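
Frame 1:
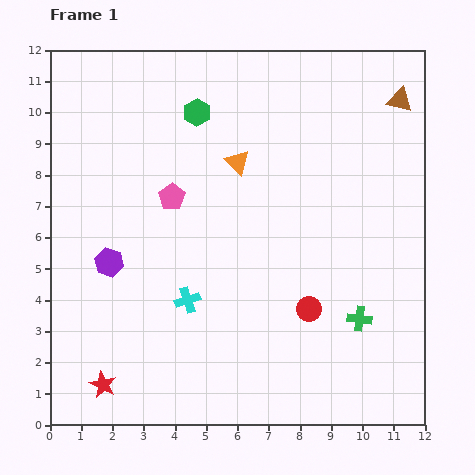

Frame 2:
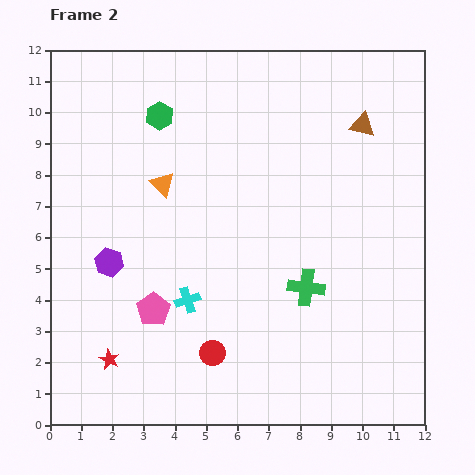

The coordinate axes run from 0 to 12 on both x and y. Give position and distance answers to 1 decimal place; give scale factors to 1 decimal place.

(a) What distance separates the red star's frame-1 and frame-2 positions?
0.8

The red star moved from (1.7, 1.3) to (1.9, 2.1), a distance of √(0.2² + 0.8²) ≈ 0.8.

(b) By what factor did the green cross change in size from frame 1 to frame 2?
1.5×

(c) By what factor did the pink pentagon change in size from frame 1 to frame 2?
1.3×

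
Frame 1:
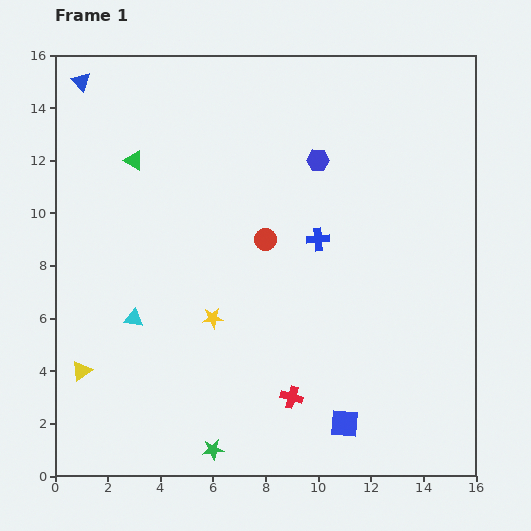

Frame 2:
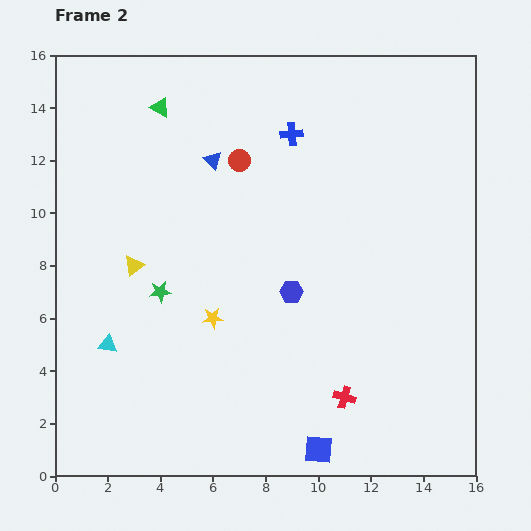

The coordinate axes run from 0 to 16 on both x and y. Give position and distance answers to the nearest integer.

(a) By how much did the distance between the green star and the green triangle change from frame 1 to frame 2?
-4

Distance in frame 1: 11. Distance in frame 2: 7.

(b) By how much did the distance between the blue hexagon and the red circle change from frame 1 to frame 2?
+1

Distance in frame 1: 4. Distance in frame 2: 5.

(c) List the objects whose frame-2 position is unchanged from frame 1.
the yellow star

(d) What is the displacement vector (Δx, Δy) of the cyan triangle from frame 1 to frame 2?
(-1, -1)

The cyan triangle was at (3, 6) in frame 1 and (2, 5) in frame 2.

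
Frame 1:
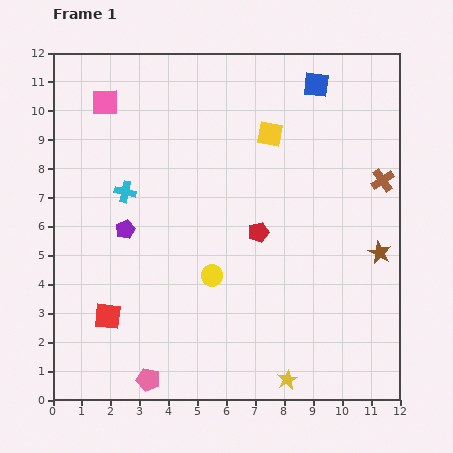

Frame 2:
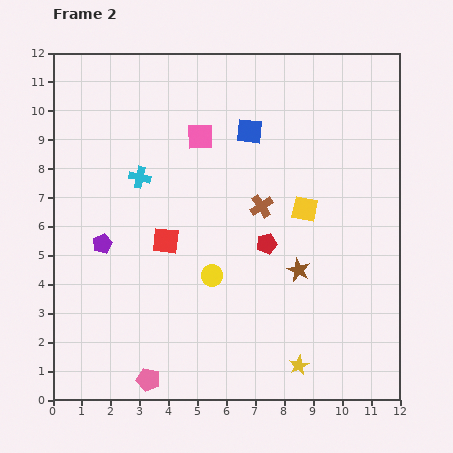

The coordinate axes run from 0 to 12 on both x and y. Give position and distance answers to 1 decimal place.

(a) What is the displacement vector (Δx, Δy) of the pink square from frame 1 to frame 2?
(3.3, -1.2)

The pink square was at (1.8, 10.3) in frame 1 and (5.1, 9.1) in frame 2.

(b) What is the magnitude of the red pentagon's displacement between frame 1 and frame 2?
0.5

The red pentagon moved from (7.1, 5.8) to (7.4, 5.4), a distance of √(0.3² + 0.4²) ≈ 0.5.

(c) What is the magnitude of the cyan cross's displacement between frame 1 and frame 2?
0.7

The cyan cross moved from (2.5, 7.2) to (3.0, 7.7), a distance of √(0.5² + 0.5²) ≈ 0.7.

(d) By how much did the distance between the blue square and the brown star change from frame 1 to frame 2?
-1.1

Distance in frame 1: 6.2. Distance in frame 2: 5.1.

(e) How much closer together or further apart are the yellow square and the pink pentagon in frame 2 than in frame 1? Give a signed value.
-1.5

Distance in frame 1: 9.5. Distance in frame 2: 8.0.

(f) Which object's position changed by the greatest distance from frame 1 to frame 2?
the brown cross

(moved 4.3; next 3.5)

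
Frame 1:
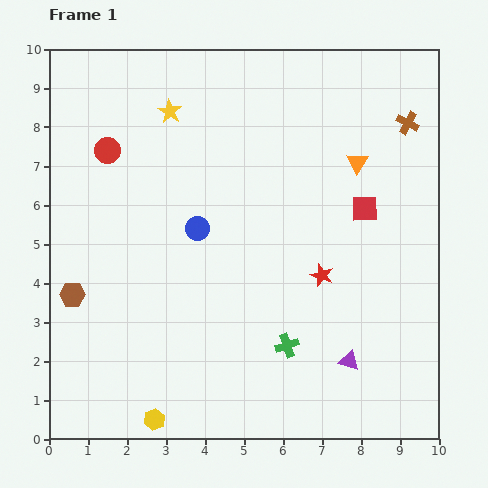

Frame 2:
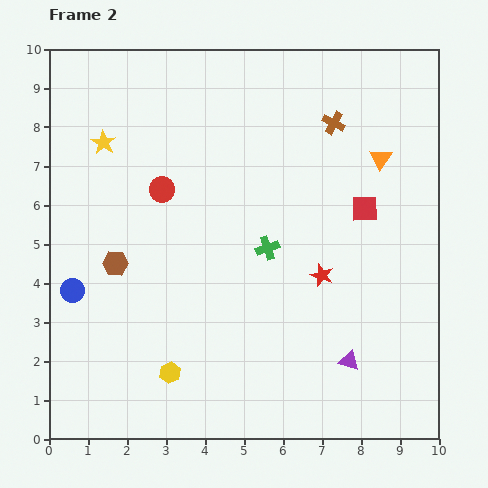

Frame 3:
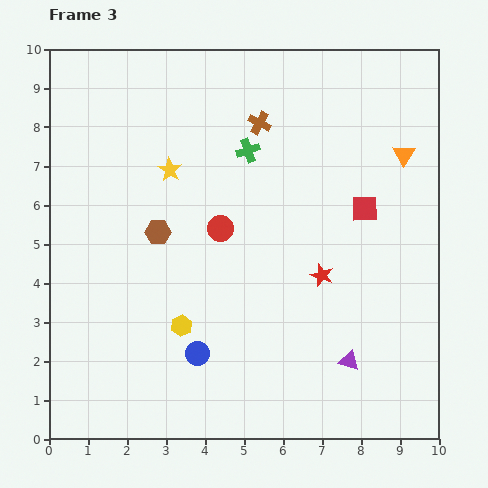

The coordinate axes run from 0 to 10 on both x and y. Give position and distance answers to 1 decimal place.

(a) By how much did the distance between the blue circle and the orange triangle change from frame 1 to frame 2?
+4.2

Distance in frame 1: 4.4. Distance in frame 2: 8.6.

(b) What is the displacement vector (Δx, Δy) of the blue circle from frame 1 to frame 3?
(0.0, -3.2)

The blue circle was at (3.8, 5.4) in frame 1 and (3.8, 2.2) in frame 3.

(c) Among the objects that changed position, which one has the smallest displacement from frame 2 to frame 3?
the orange triangle

(moved 0.6)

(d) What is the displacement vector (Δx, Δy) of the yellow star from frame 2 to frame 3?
(1.7, -0.7)

The yellow star was at (1.4, 7.6) in frame 2 and (3.1, 6.9) in frame 3.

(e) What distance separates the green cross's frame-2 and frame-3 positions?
2.5

The green cross moved from (5.6, 4.9) to (5.1, 7.4), a distance of √(0.5² + 2.5²) ≈ 2.5.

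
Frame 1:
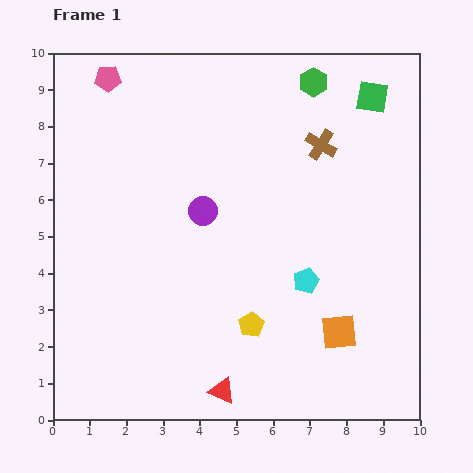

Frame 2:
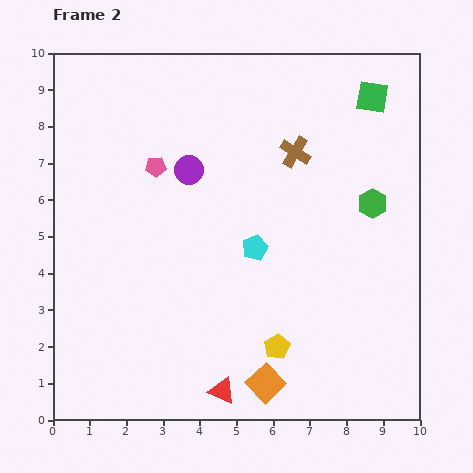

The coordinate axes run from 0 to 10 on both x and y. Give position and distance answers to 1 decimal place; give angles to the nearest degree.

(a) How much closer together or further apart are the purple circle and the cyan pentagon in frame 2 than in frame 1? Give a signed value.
-0.6

Distance in frame 1: 3.4. Distance in frame 2: 2.8.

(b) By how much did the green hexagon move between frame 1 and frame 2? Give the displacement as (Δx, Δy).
(1.6, -3.3)

The green hexagon was at (7.1, 9.2) in frame 1 and (8.7, 5.9) in frame 2.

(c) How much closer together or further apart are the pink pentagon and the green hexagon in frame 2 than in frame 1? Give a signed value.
+0.4

Distance in frame 1: 5.6. Distance in frame 2: 6.0.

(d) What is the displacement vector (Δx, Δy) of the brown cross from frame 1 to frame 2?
(-0.7, -0.2)

The brown cross was at (7.3, 7.5) in frame 1 and (6.6, 7.3) in frame 2.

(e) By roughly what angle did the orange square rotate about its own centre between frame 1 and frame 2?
38° counter-clockwise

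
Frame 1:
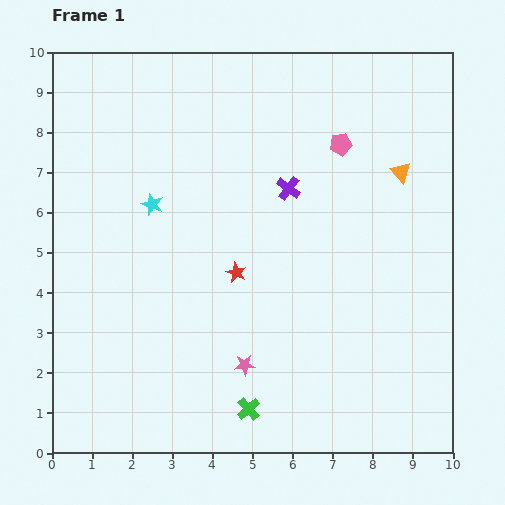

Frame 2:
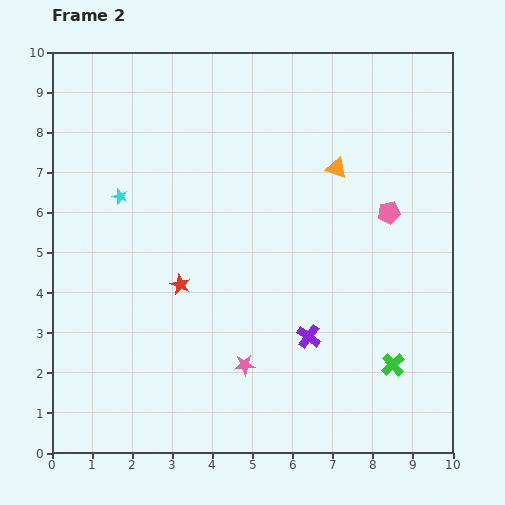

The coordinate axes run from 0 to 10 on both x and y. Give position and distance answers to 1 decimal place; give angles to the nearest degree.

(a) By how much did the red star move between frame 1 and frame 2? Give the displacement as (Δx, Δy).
(-1.4, -0.3)

The red star was at (4.6, 4.5) in frame 1 and (3.2, 4.2) in frame 2.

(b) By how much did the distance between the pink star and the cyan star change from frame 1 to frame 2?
+0.6

Distance in frame 1: 4.6. Distance in frame 2: 5.2.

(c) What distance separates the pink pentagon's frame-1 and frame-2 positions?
2.1

The pink pentagon moved from (7.2, 7.7) to (8.4, 6.0), a distance of √(1.2² + 1.7²) ≈ 2.1.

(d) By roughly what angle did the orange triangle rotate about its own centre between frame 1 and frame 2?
29° counter-clockwise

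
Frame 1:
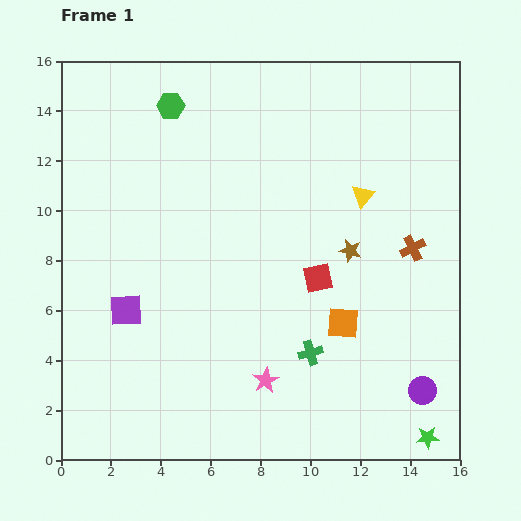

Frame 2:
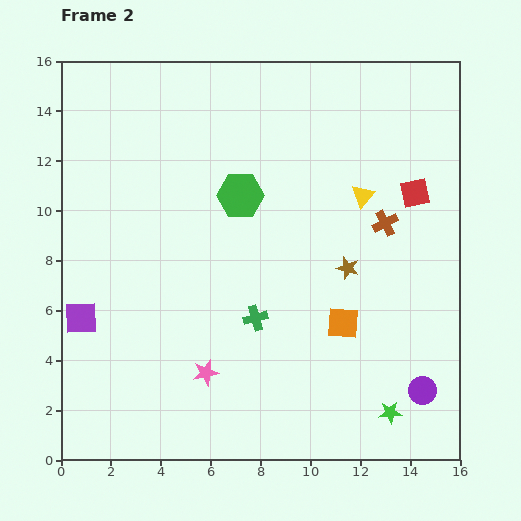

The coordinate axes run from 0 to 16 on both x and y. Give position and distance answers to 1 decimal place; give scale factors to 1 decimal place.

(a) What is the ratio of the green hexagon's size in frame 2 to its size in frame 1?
1.7×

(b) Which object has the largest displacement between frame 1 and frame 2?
the red square

(moved 5.2; next 4.6)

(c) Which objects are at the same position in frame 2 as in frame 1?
the yellow triangle, the orange square, the purple circle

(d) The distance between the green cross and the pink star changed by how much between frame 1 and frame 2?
+0.9

Distance in frame 1: 2.1. Distance in frame 2: 3.0.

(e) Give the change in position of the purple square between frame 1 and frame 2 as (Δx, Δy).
(-1.8, -0.3)

The purple square was at (2.6, 6.0) in frame 1 and (0.8, 5.7) in frame 2.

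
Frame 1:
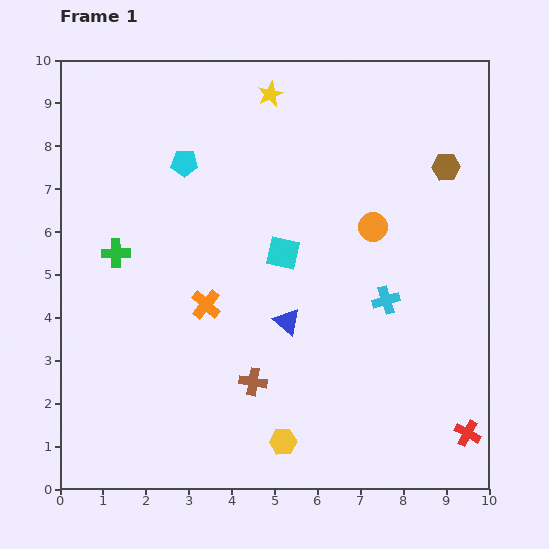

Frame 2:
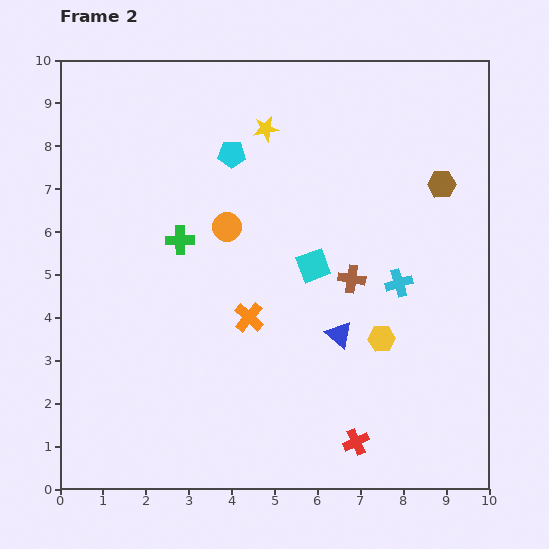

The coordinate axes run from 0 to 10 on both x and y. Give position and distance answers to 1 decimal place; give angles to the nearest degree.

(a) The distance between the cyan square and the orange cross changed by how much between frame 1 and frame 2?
-0.3

Distance in frame 1: 2.2. Distance in frame 2: 1.9.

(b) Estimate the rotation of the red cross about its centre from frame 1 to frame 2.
37° clockwise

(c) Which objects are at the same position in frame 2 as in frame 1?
none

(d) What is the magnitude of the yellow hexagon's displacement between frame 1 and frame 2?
3.3

The yellow hexagon moved from (5.2, 1.1) to (7.5, 3.5), a distance of √(2.3² + 2.4²) ≈ 3.3.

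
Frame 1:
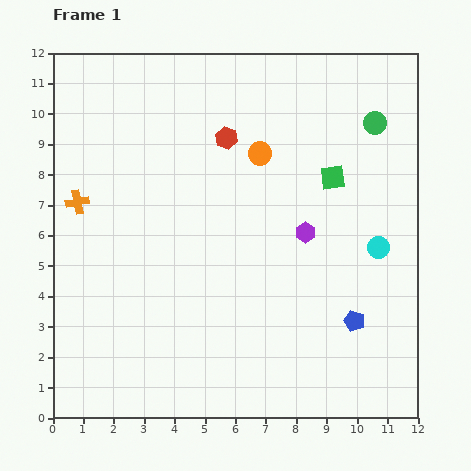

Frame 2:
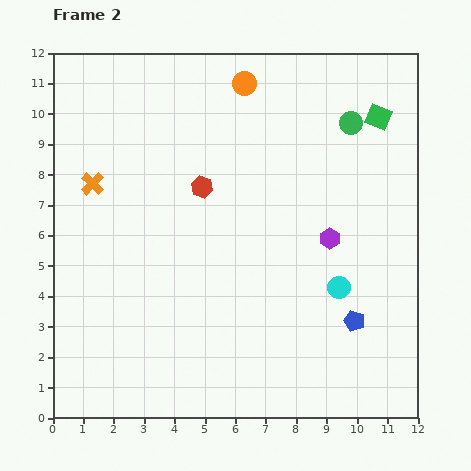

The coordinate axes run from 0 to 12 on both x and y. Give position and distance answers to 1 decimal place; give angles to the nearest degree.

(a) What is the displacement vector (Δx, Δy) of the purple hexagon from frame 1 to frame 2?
(0.8, -0.2)

The purple hexagon was at (8.3, 6.1) in frame 1 and (9.1, 5.9) in frame 2.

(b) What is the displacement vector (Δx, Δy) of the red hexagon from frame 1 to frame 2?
(-0.8, -1.6)

The red hexagon was at (5.7, 9.2) in frame 1 and (4.9, 7.6) in frame 2.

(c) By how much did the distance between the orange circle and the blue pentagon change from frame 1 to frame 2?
+2.3

Distance in frame 1: 6.3. Distance in frame 2: 8.6.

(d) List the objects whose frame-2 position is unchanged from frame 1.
the blue pentagon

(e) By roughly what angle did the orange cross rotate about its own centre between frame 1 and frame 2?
35° counter-clockwise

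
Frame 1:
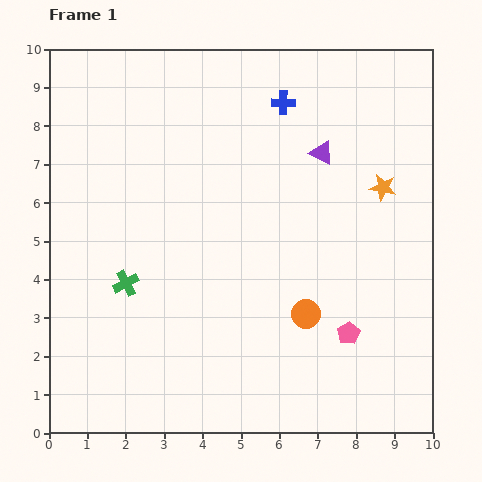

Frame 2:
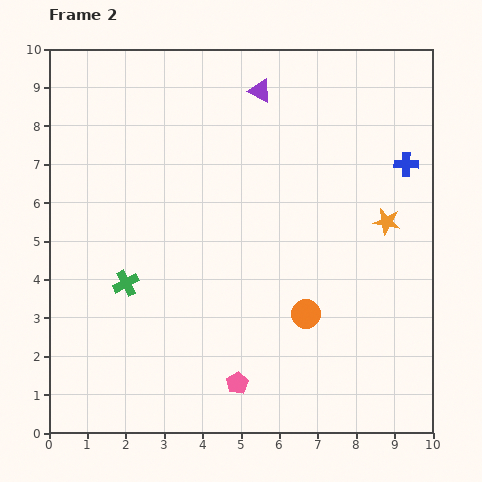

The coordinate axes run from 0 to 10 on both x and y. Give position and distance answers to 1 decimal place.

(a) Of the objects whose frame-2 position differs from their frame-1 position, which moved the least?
the orange star

(moved 0.9)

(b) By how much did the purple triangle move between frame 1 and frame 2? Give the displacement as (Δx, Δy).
(-1.6, 1.6)

The purple triangle was at (7.1, 7.3) in frame 1 and (5.5, 8.9) in frame 2.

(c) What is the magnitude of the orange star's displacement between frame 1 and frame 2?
0.9

The orange star moved from (8.7, 6.4) to (8.8, 5.5), a distance of √(0.1² + 0.9²) ≈ 0.9.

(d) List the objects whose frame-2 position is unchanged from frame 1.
the orange circle, the green cross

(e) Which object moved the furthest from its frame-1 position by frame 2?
the blue cross

(moved 3.6; next 3.2)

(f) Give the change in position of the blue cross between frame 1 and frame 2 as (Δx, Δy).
(3.2, -1.6)

The blue cross was at (6.1, 8.6) in frame 1 and (9.3, 7.0) in frame 2.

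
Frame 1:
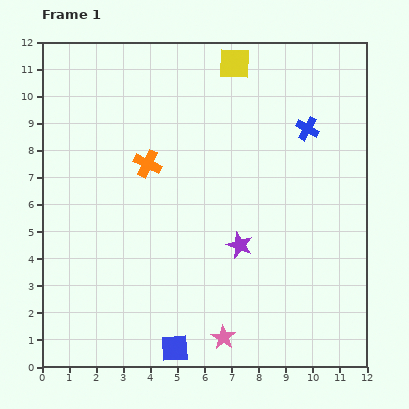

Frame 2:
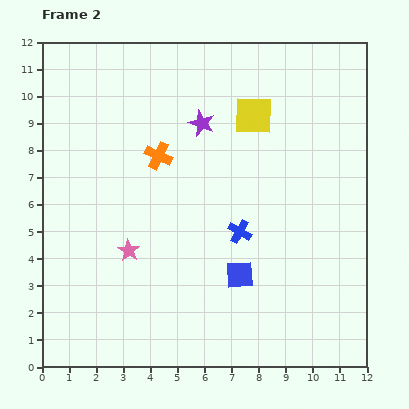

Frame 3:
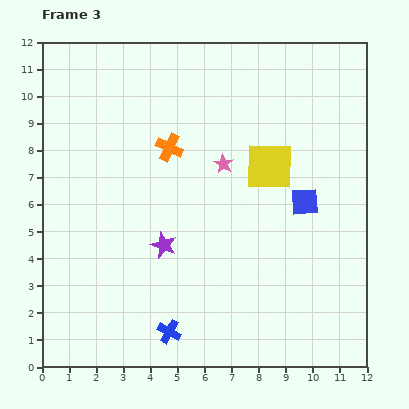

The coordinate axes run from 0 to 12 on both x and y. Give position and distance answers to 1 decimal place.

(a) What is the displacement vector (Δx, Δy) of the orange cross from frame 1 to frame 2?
(0.4, 0.3)

The orange cross was at (3.9, 7.5) in frame 1 and (4.3, 7.8) in frame 2.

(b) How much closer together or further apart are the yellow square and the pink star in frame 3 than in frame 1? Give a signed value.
-8.4

Distance in frame 1: 10.1. Distance in frame 3: 1.7.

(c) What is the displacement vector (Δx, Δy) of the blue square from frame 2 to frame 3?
(2.4, 2.7)

The blue square was at (7.3, 3.4) in frame 2 and (9.7, 6.1) in frame 3.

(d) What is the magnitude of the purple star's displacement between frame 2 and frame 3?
4.7

The purple star moved from (5.9, 9.0) to (4.5, 4.5), a distance of √(1.4² + 4.5²) ≈ 4.7.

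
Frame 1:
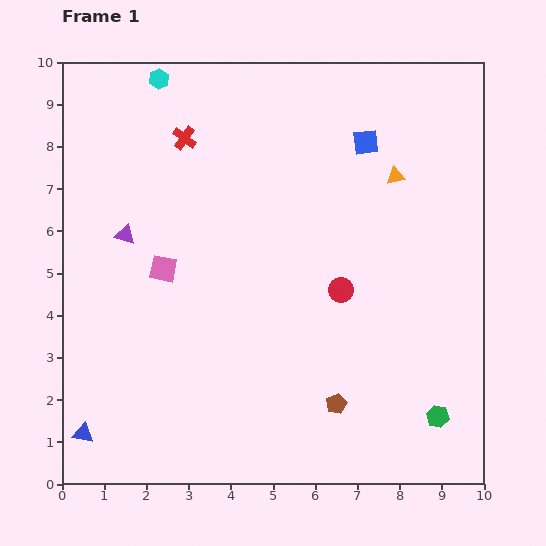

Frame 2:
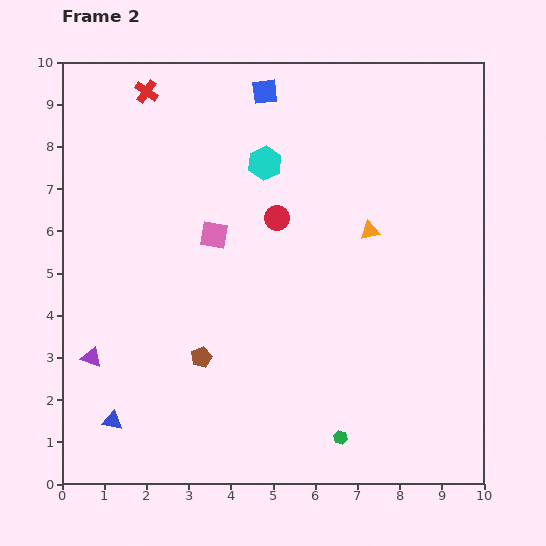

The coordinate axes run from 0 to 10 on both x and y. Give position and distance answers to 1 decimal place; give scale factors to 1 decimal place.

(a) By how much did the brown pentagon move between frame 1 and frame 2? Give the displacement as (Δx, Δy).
(-3.2, 1.1)

The brown pentagon was at (6.5, 1.9) in frame 1 and (3.3, 3.0) in frame 2.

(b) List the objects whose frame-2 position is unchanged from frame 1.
none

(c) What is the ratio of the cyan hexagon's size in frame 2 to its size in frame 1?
1.6×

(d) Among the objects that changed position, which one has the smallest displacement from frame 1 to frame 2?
the blue triangle

(moved 0.8)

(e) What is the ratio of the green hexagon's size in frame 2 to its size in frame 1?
0.6×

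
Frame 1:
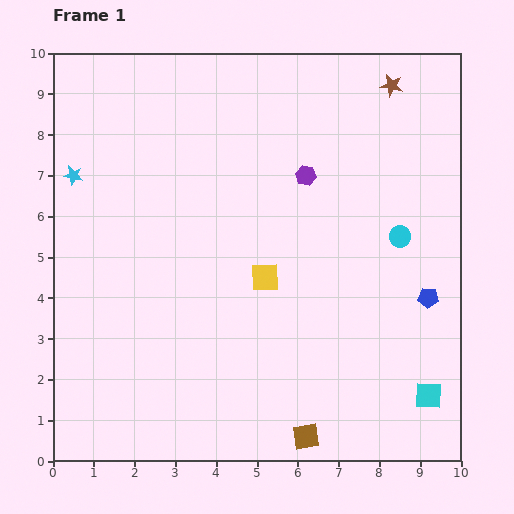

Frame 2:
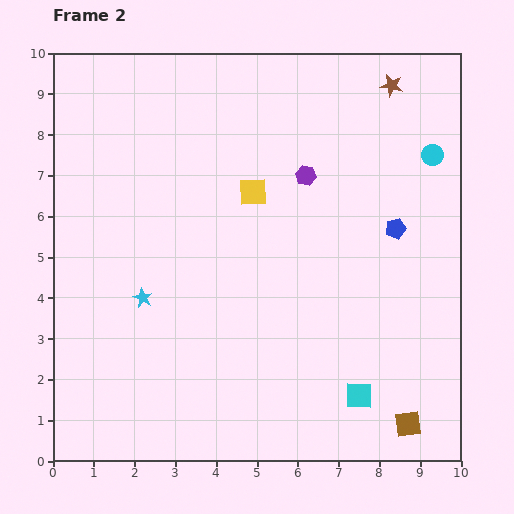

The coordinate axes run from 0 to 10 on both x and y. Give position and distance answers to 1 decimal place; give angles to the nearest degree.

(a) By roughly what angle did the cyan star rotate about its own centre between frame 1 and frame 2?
16° clockwise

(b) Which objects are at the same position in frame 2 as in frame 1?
the brown star, the purple hexagon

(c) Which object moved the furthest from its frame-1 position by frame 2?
the cyan star

(moved 3.4; next 2.5)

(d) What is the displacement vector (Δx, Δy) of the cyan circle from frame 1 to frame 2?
(0.8, 2.0)

The cyan circle was at (8.5, 5.5) in frame 1 and (9.3, 7.5) in frame 2.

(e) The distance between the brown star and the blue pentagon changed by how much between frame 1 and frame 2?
-1.8

Distance in frame 1: 5.3. Distance in frame 2: 3.5.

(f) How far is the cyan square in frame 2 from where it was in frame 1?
1.7

The cyan square moved from (9.2, 1.6) to (7.5, 1.6), a distance of √(1.7² + 0.0²) ≈ 1.7.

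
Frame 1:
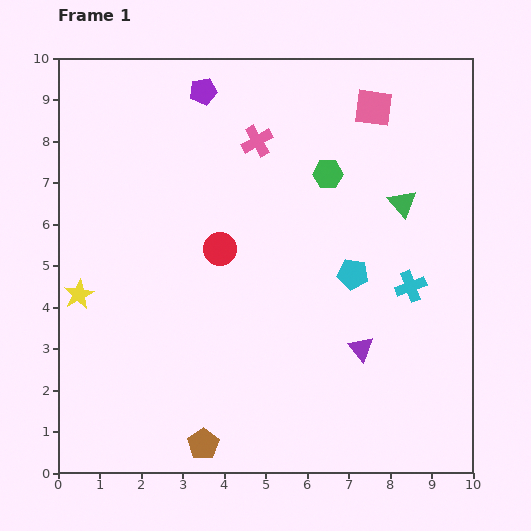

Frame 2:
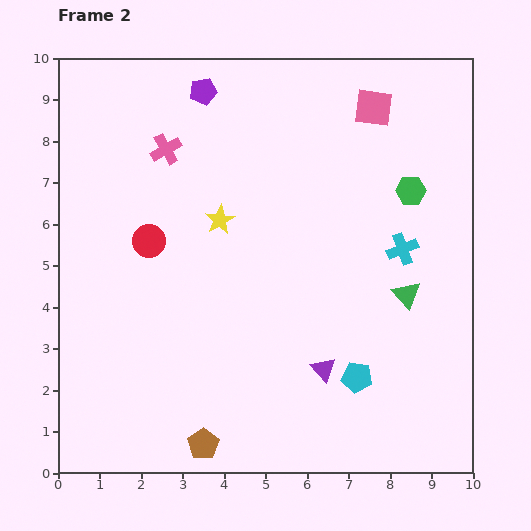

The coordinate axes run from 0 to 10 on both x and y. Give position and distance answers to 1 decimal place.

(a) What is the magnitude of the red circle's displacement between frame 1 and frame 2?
1.7

The red circle moved from (3.9, 5.4) to (2.2, 5.6), a distance of √(1.7² + 0.2²) ≈ 1.7.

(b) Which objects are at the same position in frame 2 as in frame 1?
the pink square, the purple pentagon, the brown pentagon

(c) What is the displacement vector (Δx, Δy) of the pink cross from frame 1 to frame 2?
(-2.2, -0.2)

The pink cross was at (4.8, 8.0) in frame 1 and (2.6, 7.8) in frame 2.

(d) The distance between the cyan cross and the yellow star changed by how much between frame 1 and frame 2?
-3.5

Distance in frame 1: 8.0. Distance in frame 2: 4.5.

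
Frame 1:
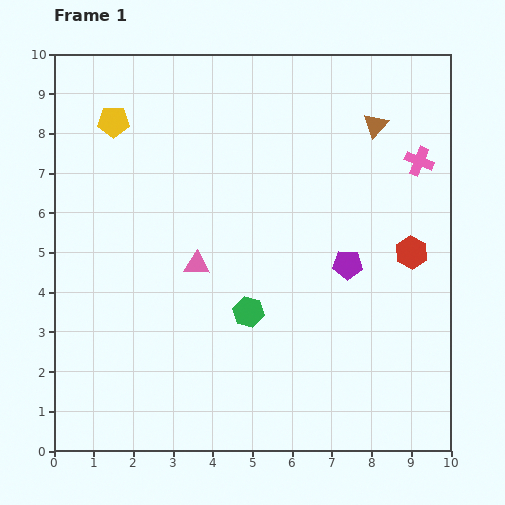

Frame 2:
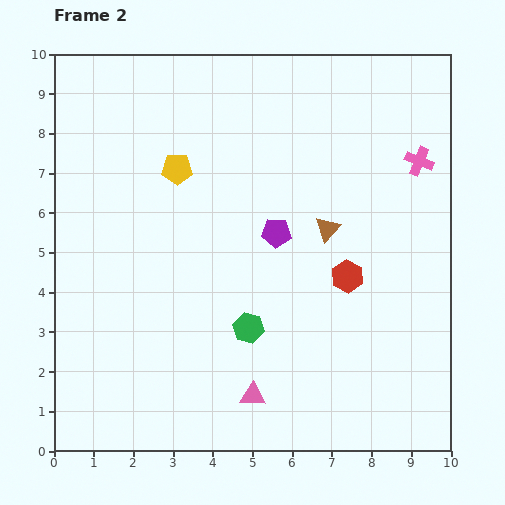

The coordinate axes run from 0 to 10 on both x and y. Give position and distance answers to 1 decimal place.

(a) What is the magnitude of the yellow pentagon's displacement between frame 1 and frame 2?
2.0

The yellow pentagon moved from (1.5, 8.3) to (3.1, 7.1), a distance of √(1.6² + 1.2²) ≈ 2.0.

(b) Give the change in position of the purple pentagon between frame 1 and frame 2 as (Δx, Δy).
(-1.8, 0.8)

The purple pentagon was at (7.4, 4.7) in frame 1 and (5.6, 5.5) in frame 2.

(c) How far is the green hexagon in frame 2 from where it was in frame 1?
0.4

The green hexagon moved from (4.9, 3.5) to (4.9, 3.1), a distance of √(0.0² + 0.4²) ≈ 0.4.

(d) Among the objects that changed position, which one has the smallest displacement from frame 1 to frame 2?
the green hexagon

(moved 0.4)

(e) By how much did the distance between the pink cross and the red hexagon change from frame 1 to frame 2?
+1.1

Distance in frame 1: 2.3. Distance in frame 2: 3.4.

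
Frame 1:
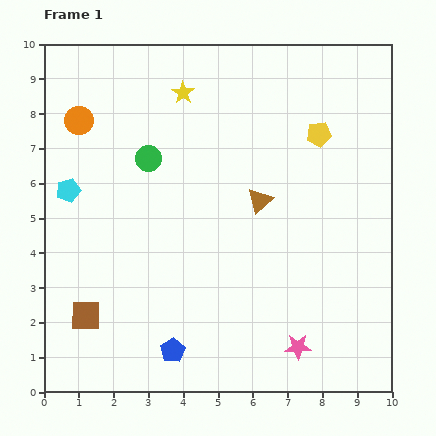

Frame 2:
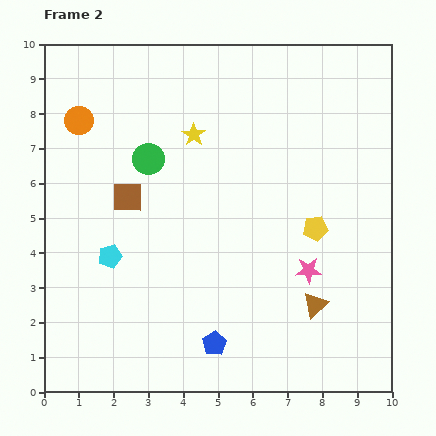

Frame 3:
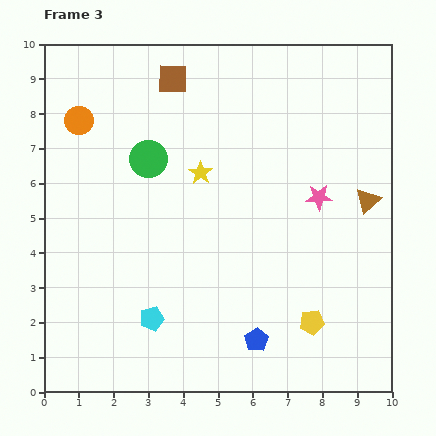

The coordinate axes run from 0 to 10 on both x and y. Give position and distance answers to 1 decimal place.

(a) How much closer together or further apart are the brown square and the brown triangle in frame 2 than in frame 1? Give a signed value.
+0.2

Distance in frame 1: 6.0. Distance in frame 2: 6.2.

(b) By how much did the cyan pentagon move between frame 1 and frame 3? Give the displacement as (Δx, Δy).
(2.4, -3.7)

The cyan pentagon was at (0.7, 5.8) in frame 1 and (3.1, 2.1) in frame 3.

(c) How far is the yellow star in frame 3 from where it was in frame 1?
2.4

The yellow star moved from (4.0, 8.6) to (4.5, 6.3), a distance of √(0.5² + 2.3²) ≈ 2.4.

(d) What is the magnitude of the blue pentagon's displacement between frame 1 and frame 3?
2.4

The blue pentagon moved from (3.7, 1.2) to (6.1, 1.5), a distance of √(2.4² + 0.3²) ≈ 2.4.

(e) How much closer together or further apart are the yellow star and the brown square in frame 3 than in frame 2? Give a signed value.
+0.2

Distance in frame 2: 2.6. Distance in frame 3: 2.8.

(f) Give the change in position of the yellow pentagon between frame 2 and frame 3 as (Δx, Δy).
(-0.1, -2.7)

The yellow pentagon was at (7.8, 4.7) in frame 2 and (7.7, 2.0) in frame 3.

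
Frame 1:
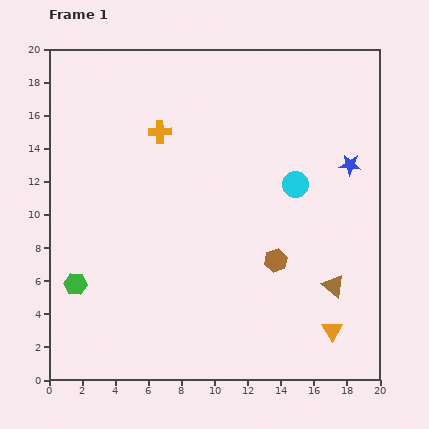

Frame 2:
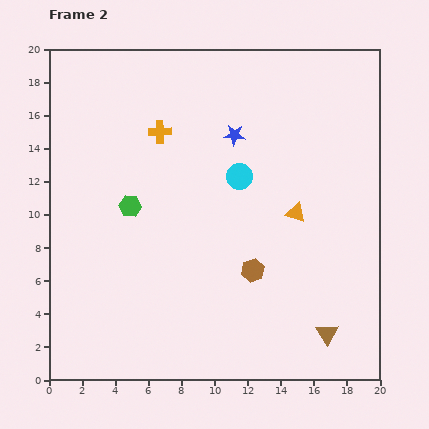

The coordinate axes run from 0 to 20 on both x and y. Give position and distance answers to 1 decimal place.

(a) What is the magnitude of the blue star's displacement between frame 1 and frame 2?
7.2

The blue star moved from (18.2, 13.0) to (11.2, 14.8), a distance of √(7.0² + 1.8²) ≈ 7.2.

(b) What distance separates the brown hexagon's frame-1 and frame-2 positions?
1.5

The brown hexagon moved from (13.7, 7.2) to (12.3, 6.6), a distance of √(1.4² + 0.6²) ≈ 1.5.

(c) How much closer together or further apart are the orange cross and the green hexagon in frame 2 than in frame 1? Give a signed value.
-5.7

Distance in frame 1: 10.5. Distance in frame 2: 4.8.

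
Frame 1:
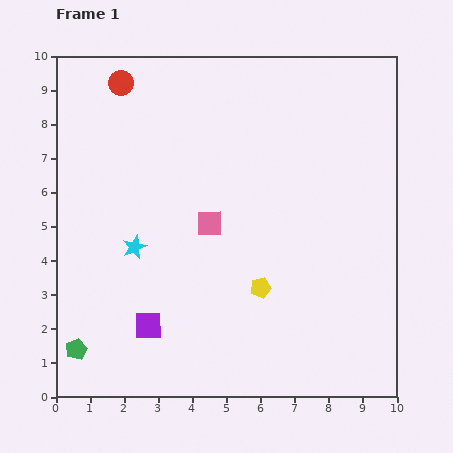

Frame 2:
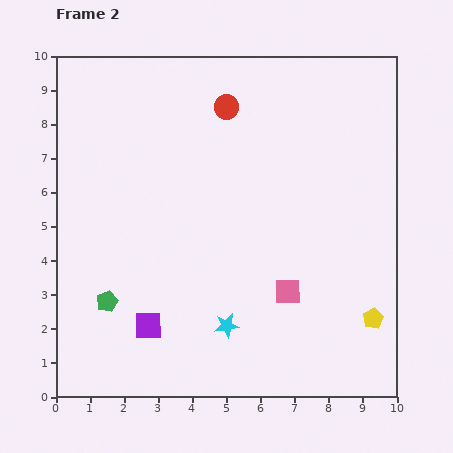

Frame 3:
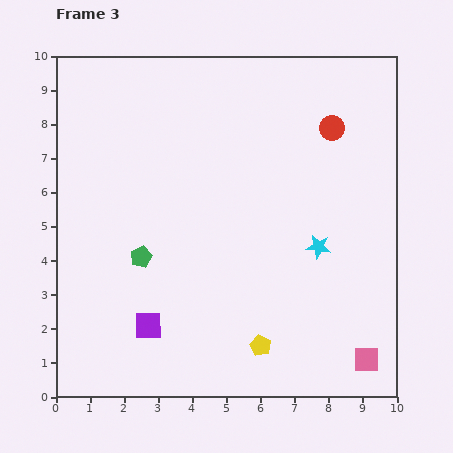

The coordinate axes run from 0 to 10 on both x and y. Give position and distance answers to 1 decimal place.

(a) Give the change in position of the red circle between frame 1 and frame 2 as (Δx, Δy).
(3.1, -0.7)

The red circle was at (1.9, 9.2) in frame 1 and (5.0, 8.5) in frame 2.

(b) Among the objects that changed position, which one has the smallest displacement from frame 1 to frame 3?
the yellow pentagon

(moved 1.7)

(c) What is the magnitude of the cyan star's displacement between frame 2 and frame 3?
3.5

The cyan star moved from (5.0, 2.1) to (7.7, 4.4), a distance of √(2.7² + 2.3²) ≈ 3.5.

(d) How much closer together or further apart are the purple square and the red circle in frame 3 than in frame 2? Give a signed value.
+1.1

Distance in frame 2: 6.8. Distance in frame 3: 7.9.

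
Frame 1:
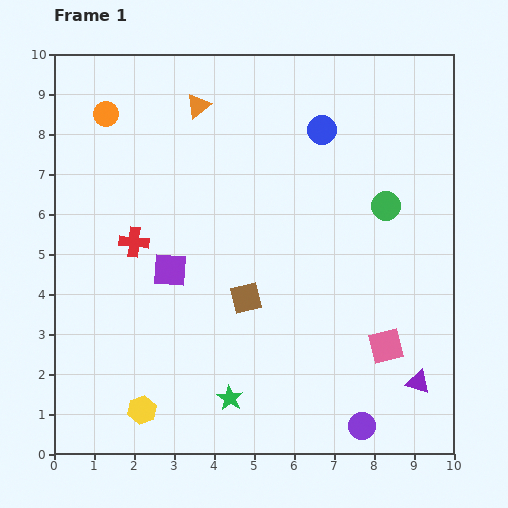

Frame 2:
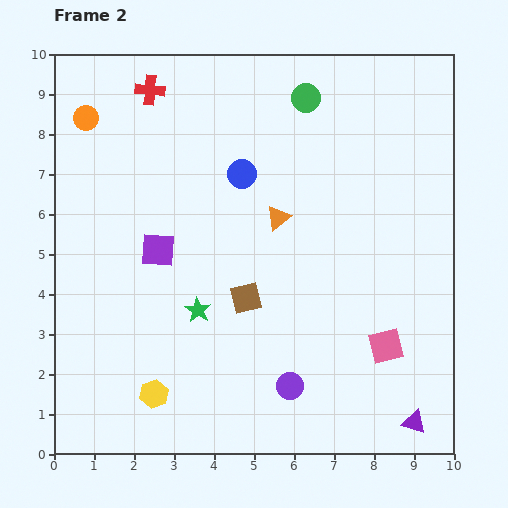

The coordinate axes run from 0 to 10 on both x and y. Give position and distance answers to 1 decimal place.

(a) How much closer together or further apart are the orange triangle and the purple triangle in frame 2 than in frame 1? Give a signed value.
-2.7

Distance in frame 1: 8.8. Distance in frame 2: 6.1.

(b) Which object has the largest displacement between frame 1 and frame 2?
the red cross

(moved 3.8; next 3.4)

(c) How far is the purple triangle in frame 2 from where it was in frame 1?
1.0

The purple triangle moved from (9.1, 1.8) to (9.0, 0.8), a distance of √(0.1² + 1.0²) ≈ 1.0.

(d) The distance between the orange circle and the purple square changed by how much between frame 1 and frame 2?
-0.4

Distance in frame 1: 4.2. Distance in frame 2: 3.8.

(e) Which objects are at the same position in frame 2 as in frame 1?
the pink square, the brown square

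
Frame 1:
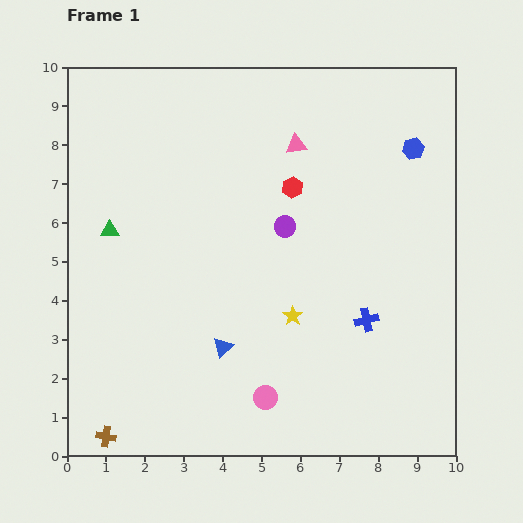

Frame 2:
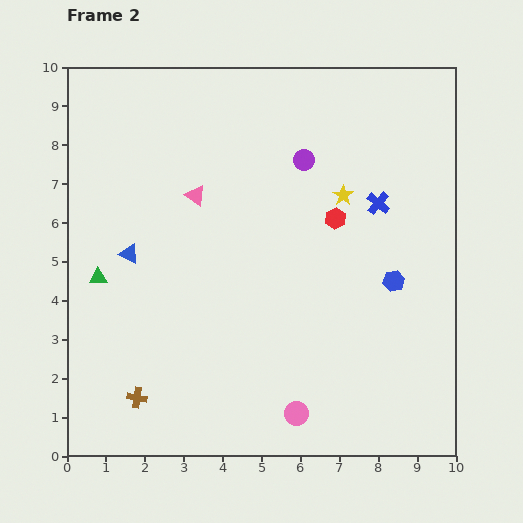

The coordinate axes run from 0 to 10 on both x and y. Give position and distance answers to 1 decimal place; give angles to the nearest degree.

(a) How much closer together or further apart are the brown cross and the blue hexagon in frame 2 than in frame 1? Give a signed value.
-3.6

Distance in frame 1: 10.8. Distance in frame 2: 7.2.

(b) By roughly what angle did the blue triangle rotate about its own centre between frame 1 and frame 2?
50° counter-clockwise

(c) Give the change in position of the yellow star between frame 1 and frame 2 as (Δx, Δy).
(1.3, 3.1)

The yellow star was at (5.8, 3.6) in frame 1 and (7.1, 6.7) in frame 2.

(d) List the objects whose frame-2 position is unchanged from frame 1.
none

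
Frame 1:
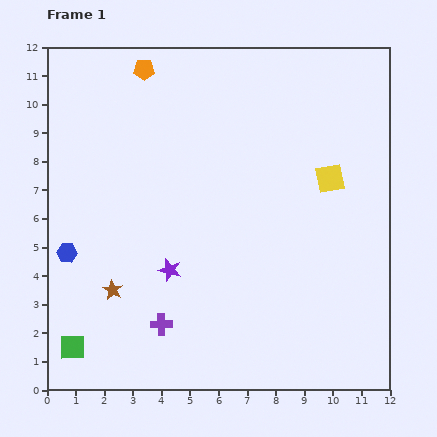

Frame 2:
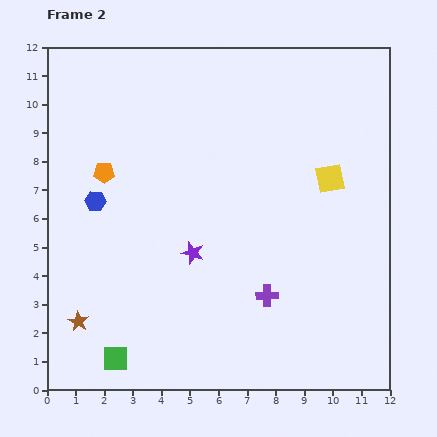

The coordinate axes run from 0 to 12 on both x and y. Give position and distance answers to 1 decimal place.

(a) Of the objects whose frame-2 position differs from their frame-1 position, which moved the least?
the purple star

(moved 1.0)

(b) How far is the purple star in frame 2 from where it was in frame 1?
1.0

The purple star moved from (4.3, 4.2) to (5.1, 4.8), a distance of √(0.8² + 0.6²) ≈ 1.0.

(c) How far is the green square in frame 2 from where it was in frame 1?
1.6

The green square moved from (0.9, 1.5) to (2.4, 1.1), a distance of √(1.5² + 0.4²) ≈ 1.6.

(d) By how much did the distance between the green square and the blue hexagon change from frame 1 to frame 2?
+2.2

Distance in frame 1: 3.3. Distance in frame 2: 5.5.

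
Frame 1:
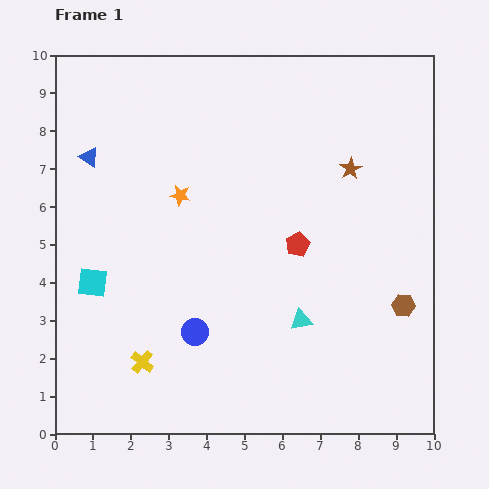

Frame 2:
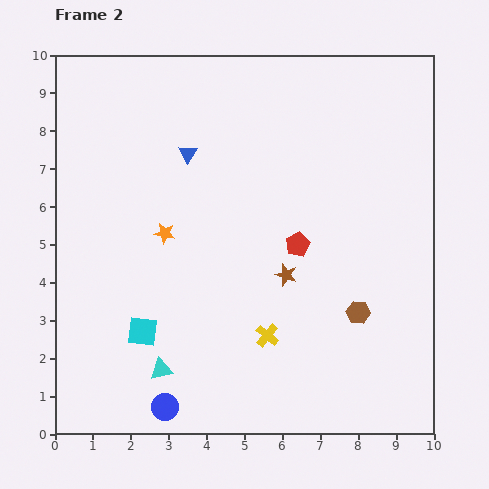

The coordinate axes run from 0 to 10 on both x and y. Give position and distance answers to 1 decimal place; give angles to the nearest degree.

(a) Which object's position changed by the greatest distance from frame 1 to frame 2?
the cyan triangle

(moved 3.9; next 3.4)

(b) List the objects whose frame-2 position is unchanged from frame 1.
the red pentagon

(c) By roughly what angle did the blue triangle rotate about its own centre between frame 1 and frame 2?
27° clockwise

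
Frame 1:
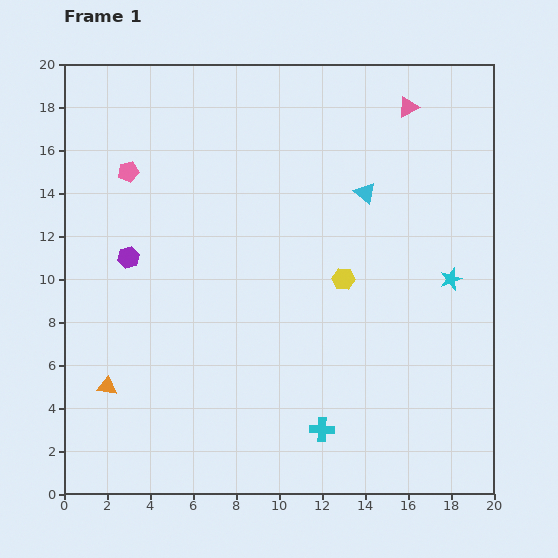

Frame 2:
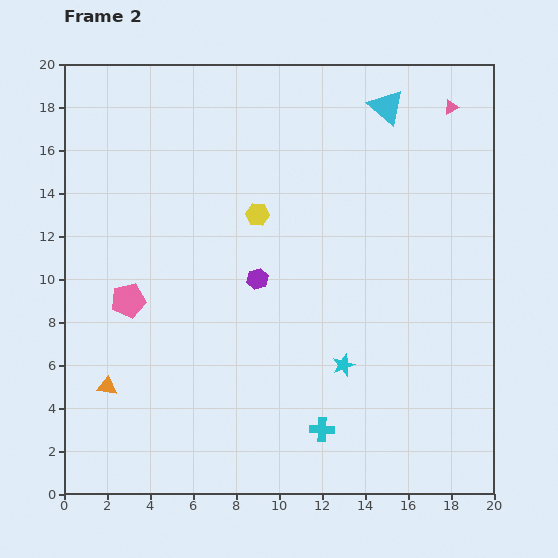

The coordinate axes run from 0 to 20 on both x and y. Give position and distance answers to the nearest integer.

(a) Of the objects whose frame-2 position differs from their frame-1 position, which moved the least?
the pink triangle

(moved 2)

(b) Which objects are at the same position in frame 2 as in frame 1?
the orange triangle, the cyan cross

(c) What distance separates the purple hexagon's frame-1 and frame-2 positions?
6

The purple hexagon moved from (3, 11) to (9, 10), a distance of √(6² + 1²) ≈ 6.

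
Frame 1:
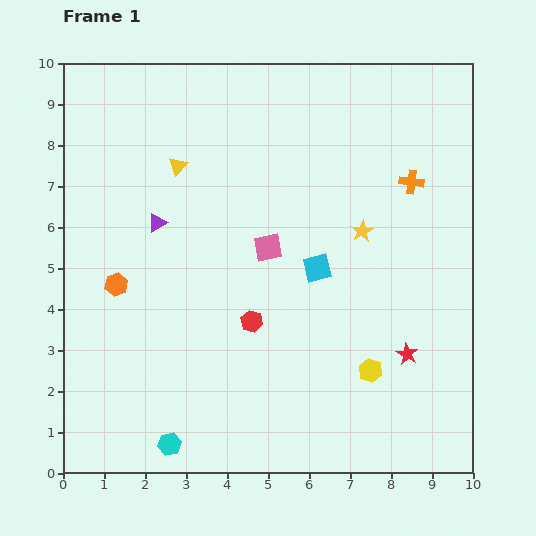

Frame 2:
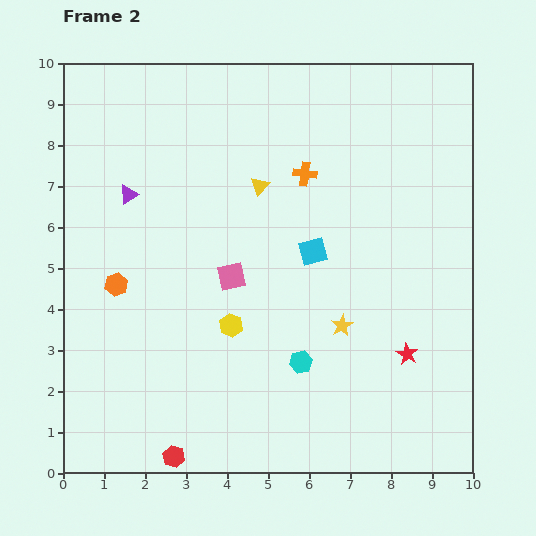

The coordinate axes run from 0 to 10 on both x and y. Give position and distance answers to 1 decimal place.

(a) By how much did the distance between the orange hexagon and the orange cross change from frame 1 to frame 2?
-2.3

Distance in frame 1: 7.6. Distance in frame 2: 5.3.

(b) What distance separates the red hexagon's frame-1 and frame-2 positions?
3.8

The red hexagon moved from (4.6, 3.7) to (2.7, 0.4), a distance of √(1.9² + 3.3²) ≈ 3.8.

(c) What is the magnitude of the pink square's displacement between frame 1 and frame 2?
1.1

The pink square moved from (5.0, 5.5) to (4.1, 4.8), a distance of √(0.9² + 0.7²) ≈ 1.1.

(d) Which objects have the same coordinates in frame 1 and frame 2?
the red star, the orange hexagon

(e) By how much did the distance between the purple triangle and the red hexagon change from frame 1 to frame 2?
+3.2

Distance in frame 1: 3.3. Distance in frame 2: 6.5.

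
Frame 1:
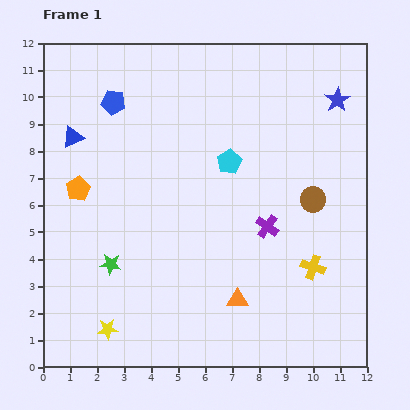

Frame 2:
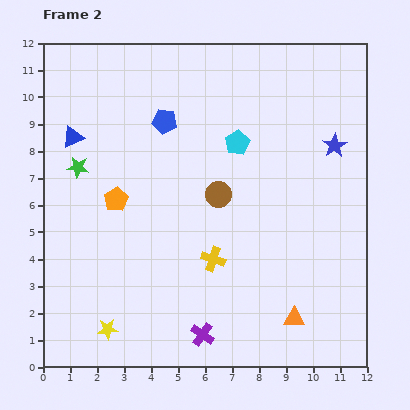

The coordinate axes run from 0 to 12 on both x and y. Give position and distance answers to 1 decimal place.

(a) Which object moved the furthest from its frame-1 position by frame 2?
the purple cross

(moved 4.7; next 3.8)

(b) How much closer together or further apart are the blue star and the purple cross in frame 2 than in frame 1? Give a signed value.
+3.1

Distance in frame 1: 5.4. Distance in frame 2: 8.5.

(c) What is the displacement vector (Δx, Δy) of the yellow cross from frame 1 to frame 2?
(-3.7, 0.3)

The yellow cross was at (10.0, 3.7) in frame 1 and (6.3, 4.0) in frame 2.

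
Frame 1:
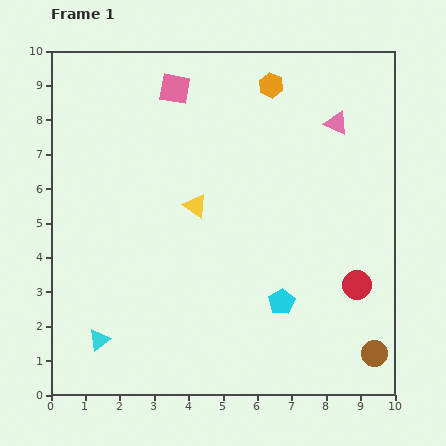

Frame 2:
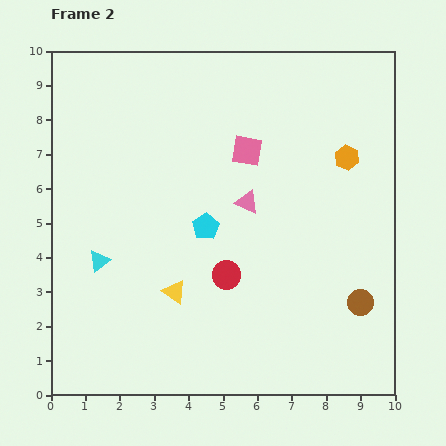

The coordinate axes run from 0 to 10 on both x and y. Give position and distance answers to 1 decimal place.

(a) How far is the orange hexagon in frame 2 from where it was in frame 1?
3.0

The orange hexagon moved from (6.4, 9.0) to (8.6, 6.9), a distance of √(2.2² + 2.1²) ≈ 3.0.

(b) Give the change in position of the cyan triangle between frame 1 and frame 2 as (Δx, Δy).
(0.0, 2.3)

The cyan triangle was at (1.4, 1.6) in frame 1 and (1.4, 3.9) in frame 2.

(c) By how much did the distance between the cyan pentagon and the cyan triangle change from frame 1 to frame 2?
-2.1

Distance in frame 1: 5.4. Distance in frame 2: 3.3.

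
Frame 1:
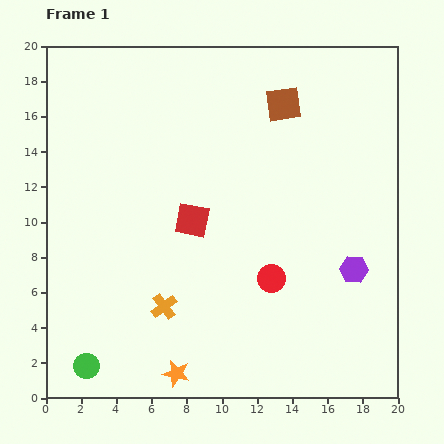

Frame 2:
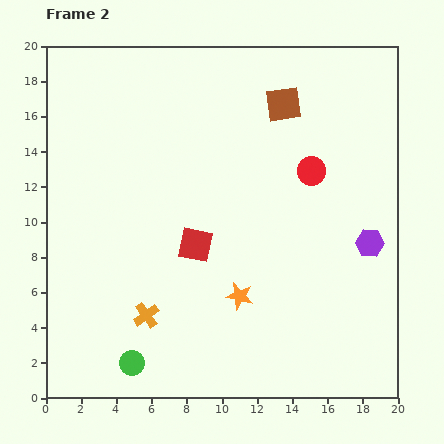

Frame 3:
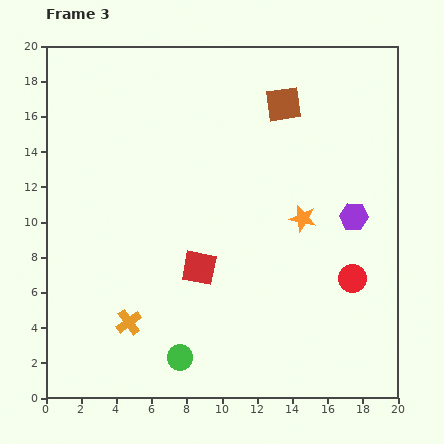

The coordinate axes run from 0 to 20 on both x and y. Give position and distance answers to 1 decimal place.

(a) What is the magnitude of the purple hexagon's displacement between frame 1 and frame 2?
1.7

The purple hexagon moved from (17.5, 7.3) to (18.4, 8.8), a distance of √(0.9² + 1.5²) ≈ 1.7.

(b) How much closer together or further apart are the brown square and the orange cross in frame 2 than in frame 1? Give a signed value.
+0.9

Distance in frame 1: 13.4. Distance in frame 2: 14.3.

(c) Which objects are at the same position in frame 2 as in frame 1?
the brown square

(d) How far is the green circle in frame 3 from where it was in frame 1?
5.3

The green circle moved from (2.3, 1.8) to (7.6, 2.3), a distance of √(5.3² + 0.5²) ≈ 5.3.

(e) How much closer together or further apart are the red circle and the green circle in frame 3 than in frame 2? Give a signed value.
-4.1

Distance in frame 2: 14.9. Distance in frame 3: 10.8.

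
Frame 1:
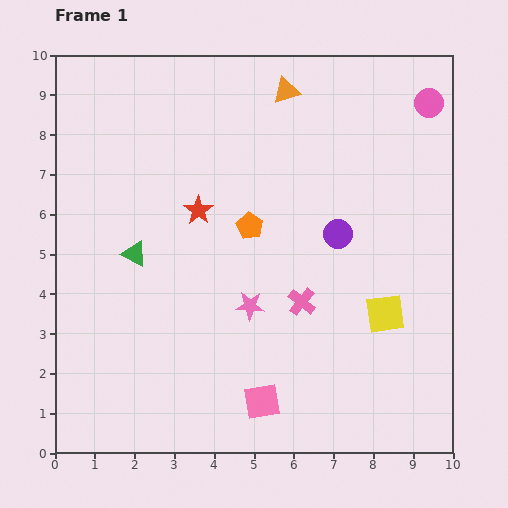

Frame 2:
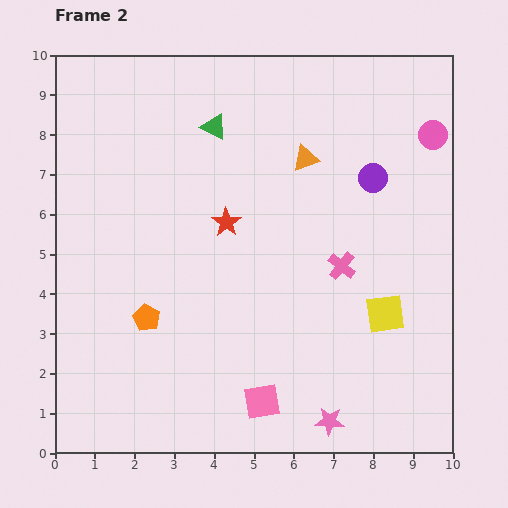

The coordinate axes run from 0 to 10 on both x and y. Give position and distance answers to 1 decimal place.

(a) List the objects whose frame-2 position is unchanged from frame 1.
the pink square, the yellow square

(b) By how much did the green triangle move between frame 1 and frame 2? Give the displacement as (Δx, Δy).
(2.0, 3.2)

The green triangle was at (2.0, 5.0) in frame 1 and (4.0, 8.2) in frame 2.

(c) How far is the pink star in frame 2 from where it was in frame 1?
3.5

The pink star moved from (4.9, 3.7) to (6.9, 0.8), a distance of √(2.0² + 2.9²) ≈ 3.5.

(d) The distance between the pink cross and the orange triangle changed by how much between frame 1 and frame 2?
-2.5

Distance in frame 1: 5.3. Distance in frame 2: 2.8.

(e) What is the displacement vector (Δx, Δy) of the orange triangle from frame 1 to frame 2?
(0.5, -1.7)

The orange triangle was at (5.8, 9.1) in frame 1 and (6.3, 7.4) in frame 2.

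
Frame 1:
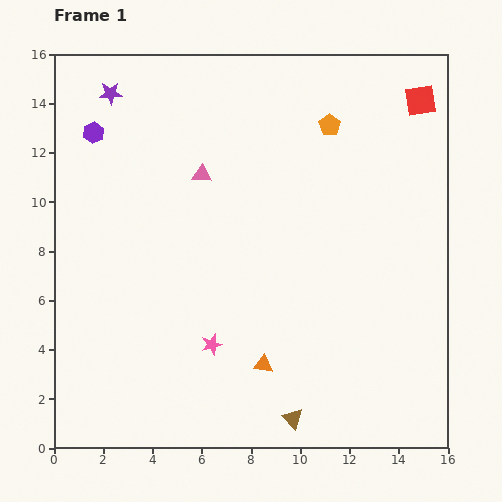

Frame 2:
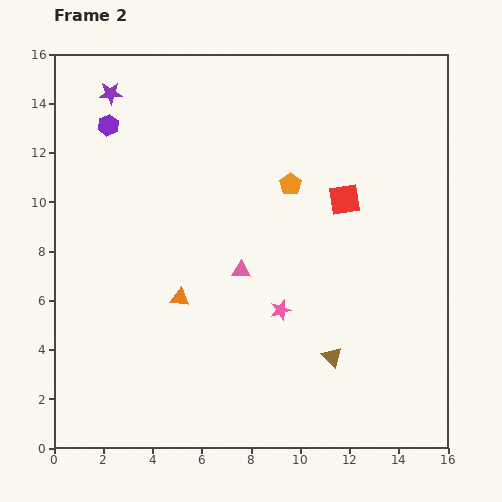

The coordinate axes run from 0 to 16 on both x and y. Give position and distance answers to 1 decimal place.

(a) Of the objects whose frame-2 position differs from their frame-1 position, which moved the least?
the purple hexagon

(moved 0.7)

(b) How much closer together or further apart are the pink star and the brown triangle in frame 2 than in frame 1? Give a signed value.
-1.7

Distance in frame 1: 4.5. Distance in frame 2: 2.8.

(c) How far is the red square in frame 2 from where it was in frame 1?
5.1

The red square moved from (14.9, 14.1) to (11.8, 10.1), a distance of √(3.1² + 4.0²) ≈ 5.1.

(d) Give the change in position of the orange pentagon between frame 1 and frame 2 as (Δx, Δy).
(-1.6, -2.4)

The orange pentagon was at (11.2, 13.1) in frame 1 and (9.6, 10.7) in frame 2.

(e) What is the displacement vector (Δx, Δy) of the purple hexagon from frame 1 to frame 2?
(0.6, 0.3)

The purple hexagon was at (1.6, 12.8) in frame 1 and (2.2, 13.1) in frame 2.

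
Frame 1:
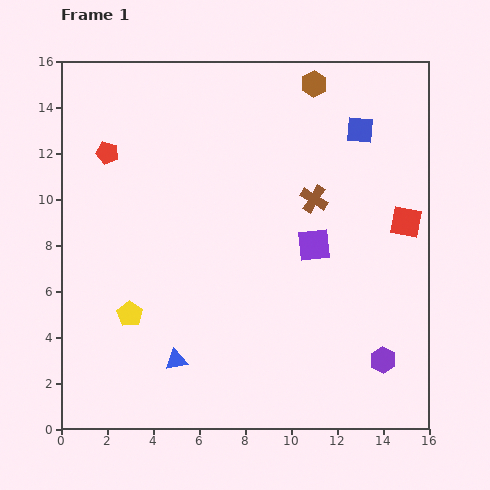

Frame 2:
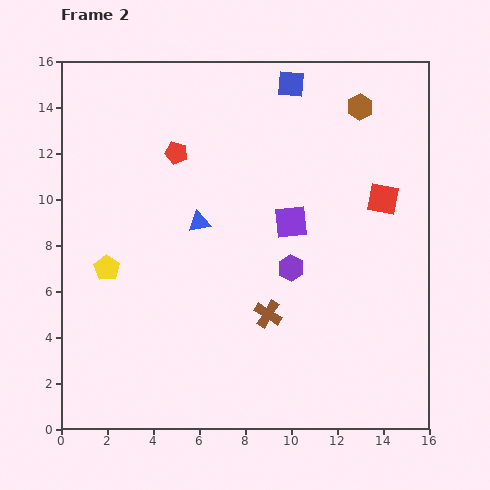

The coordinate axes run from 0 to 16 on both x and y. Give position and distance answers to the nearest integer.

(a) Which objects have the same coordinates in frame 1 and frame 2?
none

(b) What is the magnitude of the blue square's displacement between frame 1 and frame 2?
4

The blue square moved from (13, 13) to (10, 15), a distance of √(3² + 2²) ≈ 4.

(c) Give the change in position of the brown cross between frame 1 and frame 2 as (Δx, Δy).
(-2, -5)

The brown cross was at (11, 10) in frame 1 and (9, 5) in frame 2.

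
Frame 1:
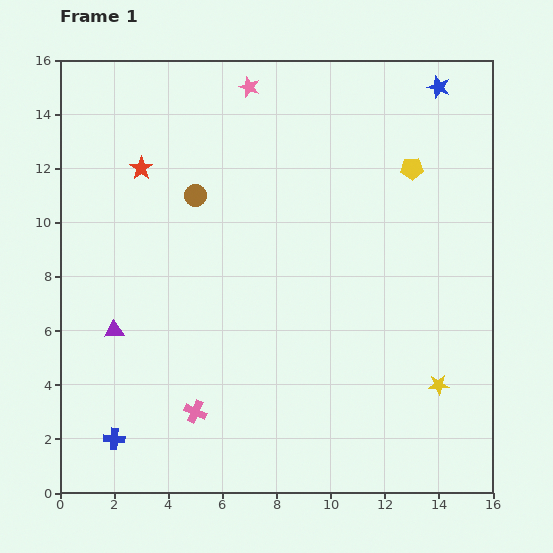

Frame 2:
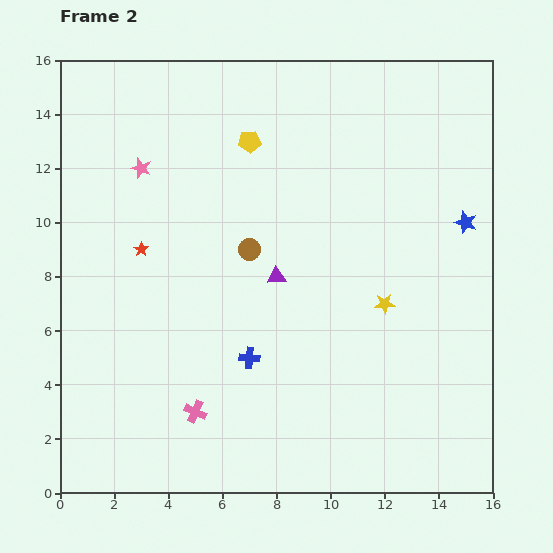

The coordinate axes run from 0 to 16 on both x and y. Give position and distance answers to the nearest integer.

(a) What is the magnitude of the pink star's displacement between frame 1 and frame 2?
5

The pink star moved from (7, 15) to (3, 12), a distance of √(4² + 3²) ≈ 5.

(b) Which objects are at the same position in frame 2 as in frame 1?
the pink cross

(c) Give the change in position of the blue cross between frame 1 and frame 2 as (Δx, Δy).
(5, 3)

The blue cross was at (2, 2) in frame 1 and (7, 5) in frame 2.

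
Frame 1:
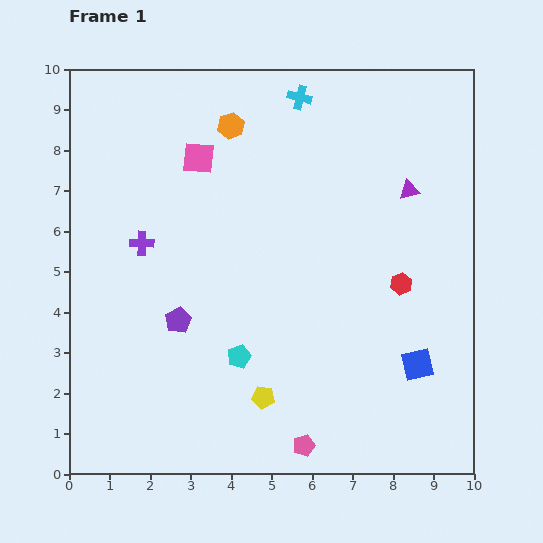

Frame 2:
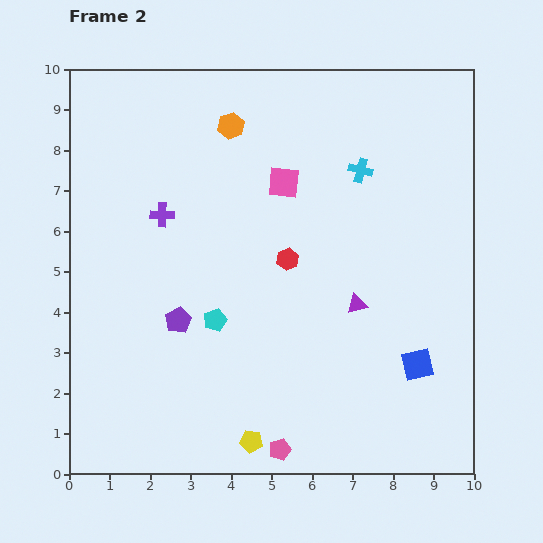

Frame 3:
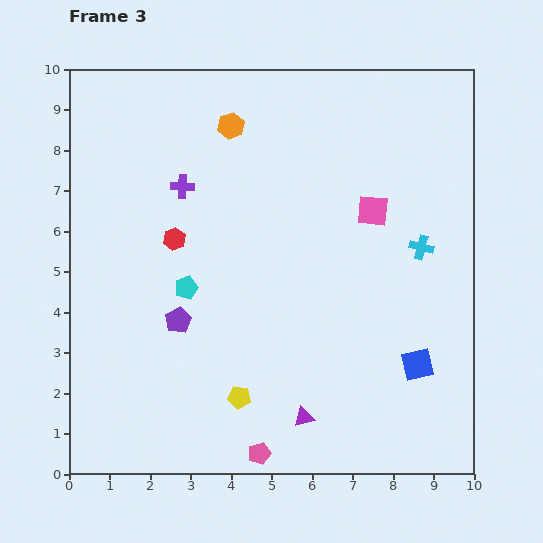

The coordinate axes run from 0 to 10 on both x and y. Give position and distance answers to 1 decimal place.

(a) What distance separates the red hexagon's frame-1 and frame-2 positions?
2.9

The red hexagon moved from (8.2, 4.7) to (5.4, 5.3), a distance of √(2.8² + 0.6²) ≈ 2.9.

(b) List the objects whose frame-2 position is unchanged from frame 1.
the purple pentagon, the blue square, the orange hexagon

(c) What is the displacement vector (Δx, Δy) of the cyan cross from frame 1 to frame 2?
(1.5, -1.8)

The cyan cross was at (5.7, 9.3) in frame 1 and (7.2, 7.5) in frame 2.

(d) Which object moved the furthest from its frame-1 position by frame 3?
the purple triangle

(moved 6.2; next 5.7)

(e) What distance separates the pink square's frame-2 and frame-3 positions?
2.3

The pink square moved from (5.3, 7.2) to (7.5, 6.5), a distance of √(2.2² + 0.7²) ≈ 2.3.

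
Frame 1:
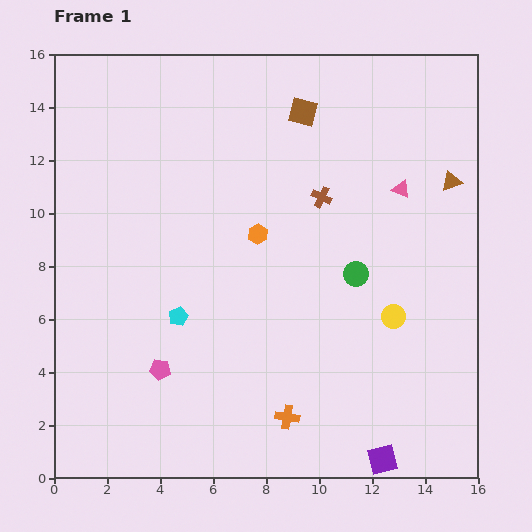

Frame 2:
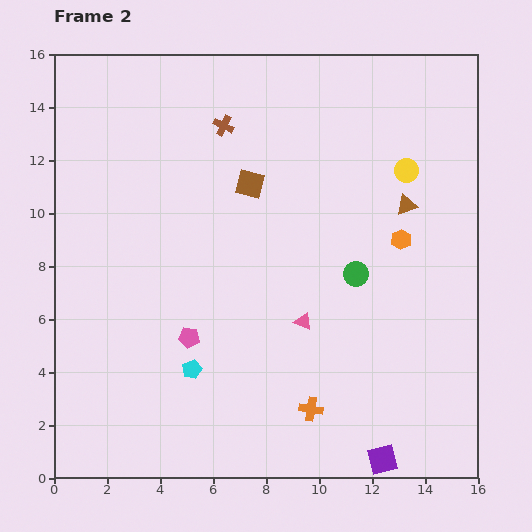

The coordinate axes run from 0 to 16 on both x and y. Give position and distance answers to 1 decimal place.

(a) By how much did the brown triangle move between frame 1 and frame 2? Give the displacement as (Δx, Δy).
(-1.7, -0.9)

The brown triangle was at (15.0, 11.2) in frame 1 and (13.3, 10.3) in frame 2.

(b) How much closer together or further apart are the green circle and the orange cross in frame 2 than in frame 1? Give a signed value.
-0.6

Distance in frame 1: 6.0. Distance in frame 2: 5.4.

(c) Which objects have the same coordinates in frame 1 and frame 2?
the purple square, the green circle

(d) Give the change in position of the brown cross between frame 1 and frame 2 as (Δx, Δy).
(-3.7, 2.7)

The brown cross was at (10.1, 10.6) in frame 1 and (6.4, 13.3) in frame 2.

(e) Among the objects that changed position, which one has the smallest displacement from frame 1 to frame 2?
the orange cross

(moved 0.9)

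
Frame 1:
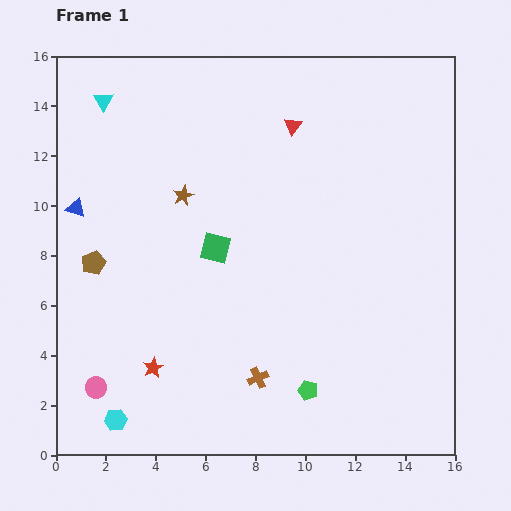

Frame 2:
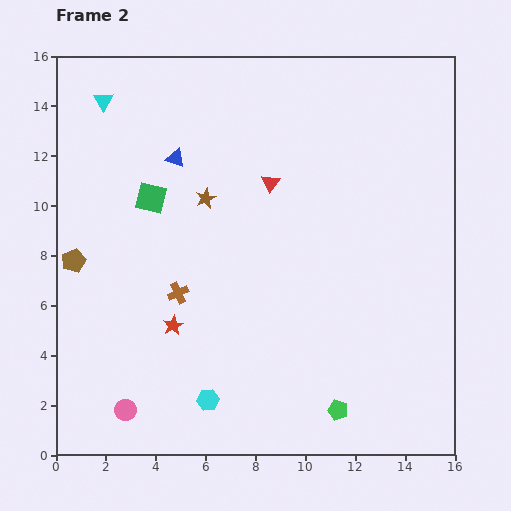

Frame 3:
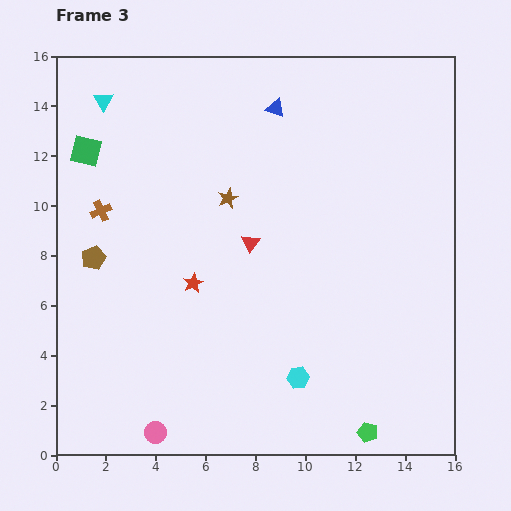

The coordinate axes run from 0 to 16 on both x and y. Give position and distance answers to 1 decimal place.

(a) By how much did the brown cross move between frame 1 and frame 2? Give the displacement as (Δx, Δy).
(-3.2, 3.4)

The brown cross was at (8.1, 3.1) in frame 1 and (4.9, 6.5) in frame 2.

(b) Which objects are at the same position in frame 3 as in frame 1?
the cyan triangle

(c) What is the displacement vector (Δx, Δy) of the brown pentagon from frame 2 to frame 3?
(0.8, 0.1)

The brown pentagon was at (0.7, 7.8) in frame 2 and (1.5, 7.9) in frame 3.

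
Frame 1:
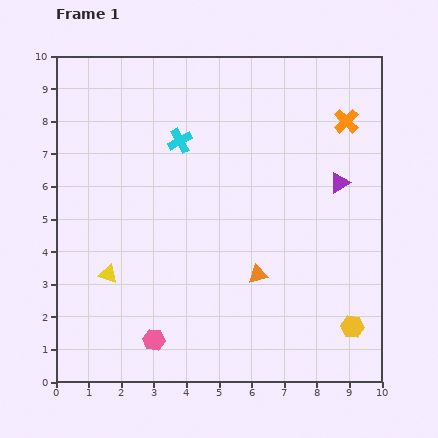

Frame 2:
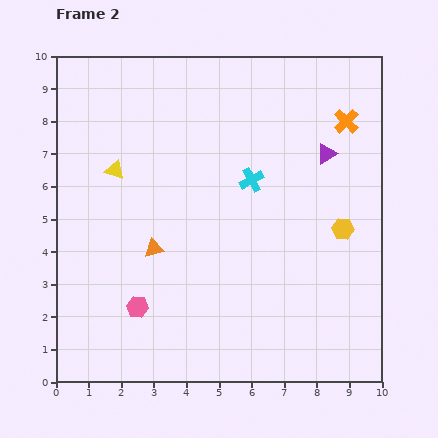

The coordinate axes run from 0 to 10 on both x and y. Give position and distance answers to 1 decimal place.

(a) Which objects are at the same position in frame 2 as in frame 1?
the orange cross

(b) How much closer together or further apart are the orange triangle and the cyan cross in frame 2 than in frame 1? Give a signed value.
-1.1

Distance in frame 1: 4.8. Distance in frame 2: 3.7.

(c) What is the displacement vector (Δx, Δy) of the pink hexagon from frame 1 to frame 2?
(-0.5, 1.0)

The pink hexagon was at (3.0, 1.3) in frame 1 and (2.5, 2.3) in frame 2.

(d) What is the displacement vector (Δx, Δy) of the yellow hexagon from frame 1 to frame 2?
(-0.3, 3.0)

The yellow hexagon was at (9.1, 1.7) in frame 1 and (8.8, 4.7) in frame 2.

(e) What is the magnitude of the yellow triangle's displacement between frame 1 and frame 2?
3.2

The yellow triangle moved from (1.6, 3.3) to (1.8, 6.5), a distance of √(0.2² + 3.2²) ≈ 3.2.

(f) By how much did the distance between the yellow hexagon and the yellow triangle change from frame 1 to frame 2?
-0.5

Distance in frame 1: 7.7. Distance in frame 2: 7.2.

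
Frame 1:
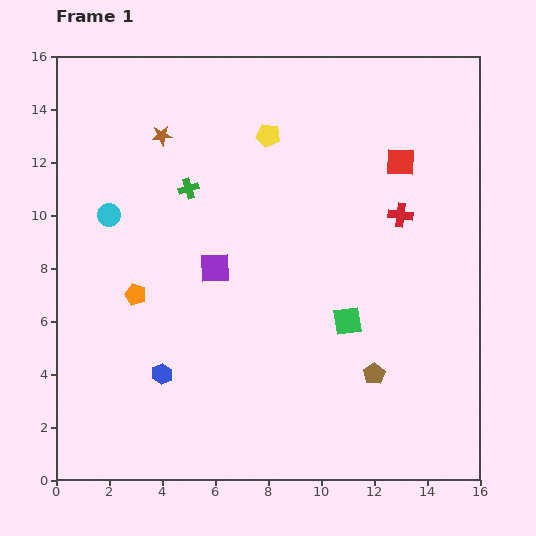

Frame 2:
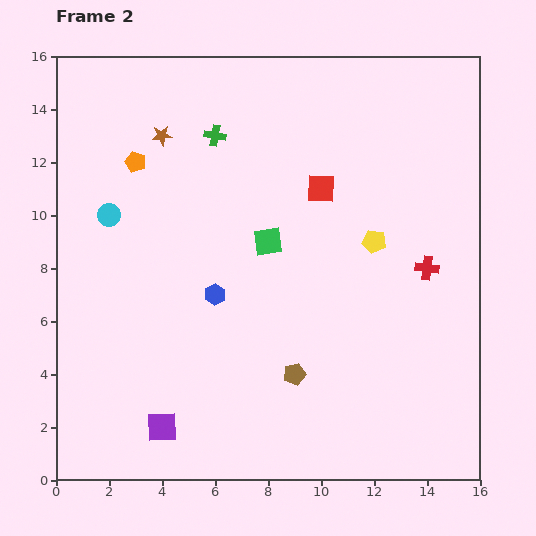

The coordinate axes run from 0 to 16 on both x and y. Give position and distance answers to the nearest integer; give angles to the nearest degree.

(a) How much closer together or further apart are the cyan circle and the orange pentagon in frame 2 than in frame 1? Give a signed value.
-1

Distance in frame 1: 3. Distance in frame 2: 2.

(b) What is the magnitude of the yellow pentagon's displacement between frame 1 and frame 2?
6

The yellow pentagon moved from (8, 13) to (12, 9), a distance of √(4² + 4²) ≈ 6.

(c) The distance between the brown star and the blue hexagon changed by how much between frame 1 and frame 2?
-3

Distance in frame 1: 9. Distance in frame 2: 6.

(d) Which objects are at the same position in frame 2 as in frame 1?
the brown star, the cyan circle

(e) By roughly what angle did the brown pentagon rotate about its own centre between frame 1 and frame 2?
17° clockwise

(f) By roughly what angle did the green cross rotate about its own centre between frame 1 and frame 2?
28° clockwise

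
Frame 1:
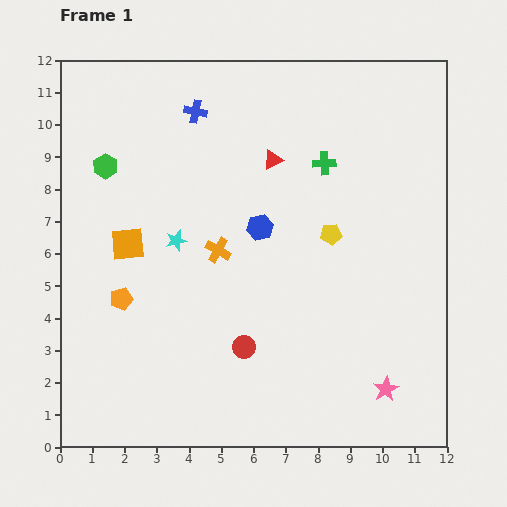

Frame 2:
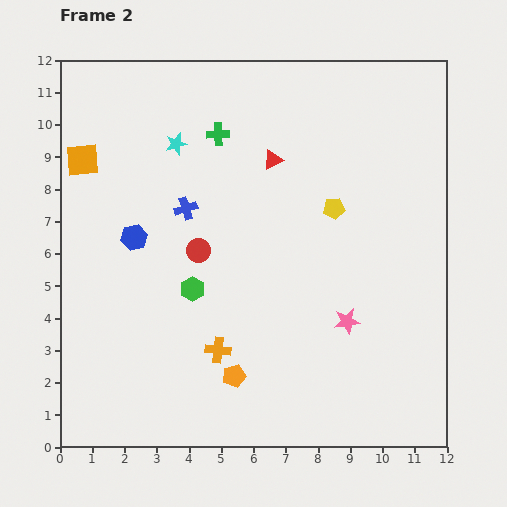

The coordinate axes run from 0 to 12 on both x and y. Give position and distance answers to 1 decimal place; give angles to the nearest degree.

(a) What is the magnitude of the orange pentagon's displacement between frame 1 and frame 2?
4.2

The orange pentagon moved from (1.9, 4.6) to (5.4, 2.2), a distance of √(3.5² + 2.4²) ≈ 4.2.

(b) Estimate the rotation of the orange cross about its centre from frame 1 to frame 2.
24° counter-clockwise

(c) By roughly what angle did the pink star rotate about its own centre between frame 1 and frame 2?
20° clockwise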